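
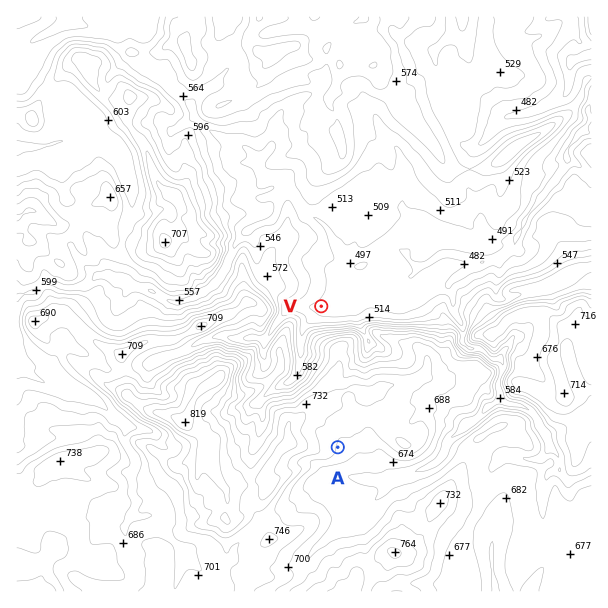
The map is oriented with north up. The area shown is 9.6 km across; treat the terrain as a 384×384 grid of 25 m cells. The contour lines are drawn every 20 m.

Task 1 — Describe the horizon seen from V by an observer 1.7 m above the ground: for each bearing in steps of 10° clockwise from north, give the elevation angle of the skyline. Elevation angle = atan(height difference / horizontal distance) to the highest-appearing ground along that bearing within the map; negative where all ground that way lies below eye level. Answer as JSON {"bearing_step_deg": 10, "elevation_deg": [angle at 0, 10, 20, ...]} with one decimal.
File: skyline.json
{"bearing_step_deg": 10, "elevation_deg": [1.5, 1.7, 1.2, 1.3, 1.1, 1.1, 0.3, 0.2, 1.0, 2.7, 3.5, 6.0, 6.7, 10.5, 13.5, 15.2, 15.5, 14.6, 13.2, 11.5, 8.9, 6.8, 8.2, 8.9, 8.6, 6.3, 8.3, 8.9, 7.1, 5.1, 5.2, 4.7, 4.1, 3.3, 2.5, 1.8]}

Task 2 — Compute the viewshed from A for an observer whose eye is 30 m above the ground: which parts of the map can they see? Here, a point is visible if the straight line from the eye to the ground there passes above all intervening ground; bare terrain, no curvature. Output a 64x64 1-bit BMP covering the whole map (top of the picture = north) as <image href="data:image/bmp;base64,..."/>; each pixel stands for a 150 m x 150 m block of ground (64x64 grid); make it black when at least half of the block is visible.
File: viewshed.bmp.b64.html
<image width="64" height="64" href="data:image/bmp;base64,Qk0+AgAAAAAAAD4AAAAoAAAAQAAAAEAAAAABAAEAAAAAAAACAAATCwAAEwsAAAIAAAAAAAAA////AAAAAAAAAAAB+AAAAAAAAAD8AAAAAAAAAP4AAAAAAAAAfwAAAAAAAAB/4AAAAAAAAD/4AAAAAAAOH/wAAAAAAI///AAAAAAAD//8AAEAAAAP//4AAwAAAA///gADAAAAD///AAMAAAAP//+BAAAAAA//w4GAAAAAB7/gAAAAAAAH//AAAAAAAAP/4AAAAAAAA//AAAAAAAAD/4AAAAAAAAH/AAAAAAAAAL/AAAAAAAAAH4AAOAAAAAAOIADIAAAAAAAIABgAAAAAAAAAEQAAAAAAAAAxAAAAAAAAABEAAAAAAAAAEgAAAAAAAAAeAAAAAAAAAB4AAAAAAAAAFAAAAAAAAAAEAAAAAAAAAAAAAAAAAAAAAAAAAAAAAAAAAAAAAAAAAAAAAAAAAAAAAAAAAAAAAAAAAAAAAAAAAAAAAAAAAAAAAAAAAAAAAAAAAAAAAAAAAAAAAAAAAAAAAAAAAAAAAAAAAAAAAAAAAAAAAAAAAAAAAAAAAAAAAAAAAAAAAAAAAAAAAAAAAAAAAAAAAAAAAAAAAAAAAAAAAAAAAAAAAAAAAAAAAAAAAAAAAAAAAAAAAAAAAAAAAAAAAAAAAAAAAAAAAAAAAAAAAAAAAAAAAAAAAAAAAAAAAAAAAAAAAAAAAAAAAAAAAAAAAAAAAAAAAAAAAAAAAAAAAAAAAAAAAAAAAA=="/>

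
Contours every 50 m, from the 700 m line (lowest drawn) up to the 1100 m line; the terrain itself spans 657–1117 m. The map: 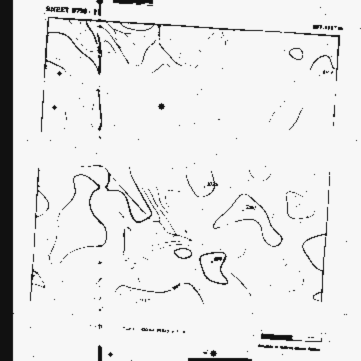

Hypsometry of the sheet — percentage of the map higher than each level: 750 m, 89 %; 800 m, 74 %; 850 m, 60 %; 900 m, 51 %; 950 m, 36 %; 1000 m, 12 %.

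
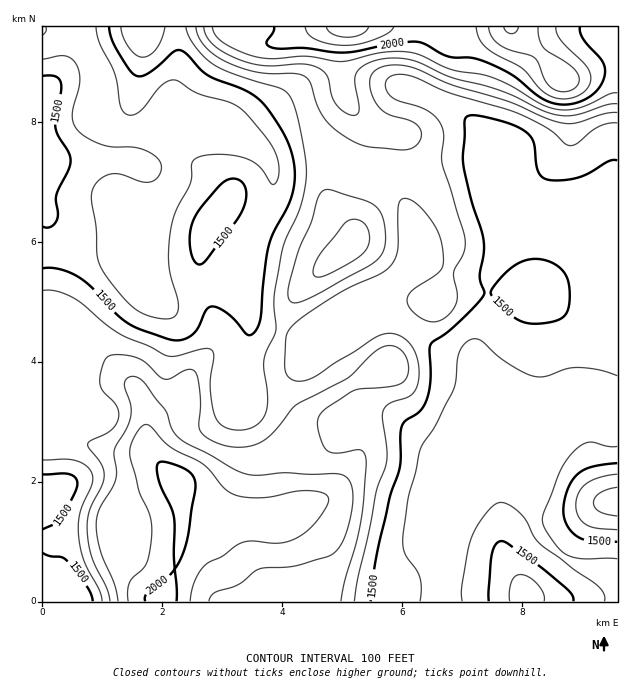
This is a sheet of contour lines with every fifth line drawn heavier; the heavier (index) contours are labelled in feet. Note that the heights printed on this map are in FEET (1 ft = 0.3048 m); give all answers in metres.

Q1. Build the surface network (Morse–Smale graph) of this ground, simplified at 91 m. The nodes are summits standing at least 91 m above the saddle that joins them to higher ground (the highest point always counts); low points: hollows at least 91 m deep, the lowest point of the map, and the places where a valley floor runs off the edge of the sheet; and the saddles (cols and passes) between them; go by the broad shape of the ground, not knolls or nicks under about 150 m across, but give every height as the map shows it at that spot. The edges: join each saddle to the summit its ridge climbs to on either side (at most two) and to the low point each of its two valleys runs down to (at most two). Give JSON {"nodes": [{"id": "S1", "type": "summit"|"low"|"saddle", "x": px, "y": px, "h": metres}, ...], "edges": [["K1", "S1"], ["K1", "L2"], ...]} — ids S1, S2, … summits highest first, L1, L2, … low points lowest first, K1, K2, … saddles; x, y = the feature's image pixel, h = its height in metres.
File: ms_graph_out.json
{"nodes": [
{"id": "S1", "type": "summit", "x": 511, "y": 27, "h": 705},
{"id": "S2", "type": "summit", "x": 176, "y": 483, "h": 623},
{"id": "S3", "type": "summit", "x": 617, "y": 502, "h": 531},
{"id": "L1", "type": "low", "x": 43, "y": 30, "h": 395},
{"id": "K1", "type": "saddle", "x": 281, "y": 334, "h": 490},
{"id": "K2", "type": "saddle", "x": 440, "y": 580, "h": 413}],
"edges": [["K1", "S1"], ["K1", "S2"], ["K1", "L1"], ["K2", "S2"], ["K2", "S3"], ["K2", "L1"]]}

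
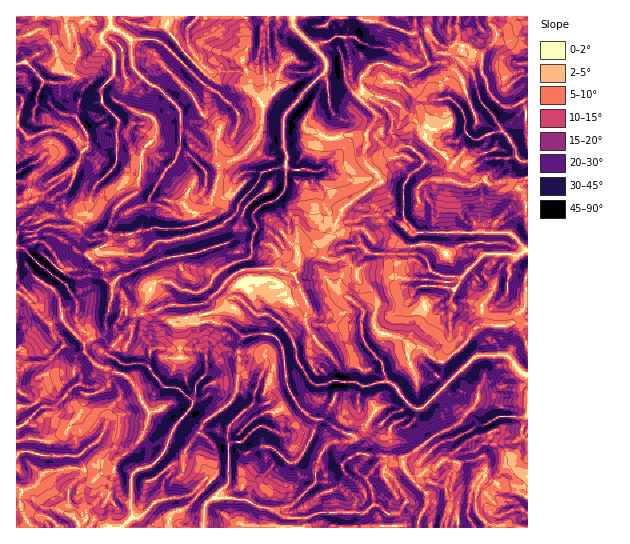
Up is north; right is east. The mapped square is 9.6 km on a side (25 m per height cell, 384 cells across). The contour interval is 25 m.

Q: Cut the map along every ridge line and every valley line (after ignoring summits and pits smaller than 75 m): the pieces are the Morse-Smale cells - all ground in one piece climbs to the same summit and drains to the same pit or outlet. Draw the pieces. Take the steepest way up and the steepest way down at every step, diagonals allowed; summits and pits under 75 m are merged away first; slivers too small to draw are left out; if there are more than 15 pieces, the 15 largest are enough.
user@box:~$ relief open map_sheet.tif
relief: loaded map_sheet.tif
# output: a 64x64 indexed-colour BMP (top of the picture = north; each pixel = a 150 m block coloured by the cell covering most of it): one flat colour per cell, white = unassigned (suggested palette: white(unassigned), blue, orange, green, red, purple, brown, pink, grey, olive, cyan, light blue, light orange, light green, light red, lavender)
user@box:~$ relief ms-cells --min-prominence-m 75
<image width="64" height="64" href="data:image/bmp;base64,Qk12CAAAAAAAAHYAAAAoAAAAQAAAAEAAAAABAAQAAAAAAAAIAAATCwAAEwsAABAAAAAAAAAA////ALR3HwAOf/8ALKAsACgn1gC9Z5QAS1aMAMJ34wB/f38AIr28AM++FwDox64AeLv/AIrfmACWmP8A1bDFABEREREREREREREREREREREREREREREREcx3d3AHcAAAERERERERERERERERERERERzMwRERERERzMd3d3cAAAARERERERERERERERERERERHMzMzMzMEczMx3d3dwAAABERERERERERERERERERERERHMzMzMzMzMzHd3dwAAAAERERERERERERERERERERERERzMzMzMzMzMd3d3cAAABmYREREREREREREREREREREREczMzMzMzMd3d3dwAAAGZhERERERERERERERERERERERHMzMzMzMd3d3d3dwAAZmZmZmEREREREREREREREREREczMzMzMx3d3d3d3cABmZmZmZmZhERERERERERERERERzMzMzMx3d3d3d3d3cGZmZmZmZmYRERERERERERERERHMzMd3d3d3d3d3d3d3ZmZmZmZmZmERERERERERERERiIzMx3d3d3d3d3d3d3dmZmZmZmZmZhEREREREREREYiIiIBHd3d3d3d3d3dERGZmZmZmZmZmERERERiBEREYiIiIAERHd3d3d3d3dEREZmZmZmZmZmYRERERGIERERiIiAAARER3d3d3d3RERERmZmZmZmZmZmERERGIiBERGIgAAAAERER3d3d3RERERGZmZmZmZmZmERERGIiIiIGIgAAARERERERHd3REREREZmZmZmZmZmERERGIiIiIiIiAAARERERERER3dERERERmZmZmZmZmYREREYiIiIiIiAAABERERERERERERERERGZmZmZmZmYRERERGIiIiIiIAAREREREREREREREREREZmZmZmZmERERERERiIiIiIgARERERERERERERERERERmZmZmZhERERERERGIiIiIiARERERERERERERERERERGZmZmZhEREREREREYiIiIiABEREREREREREVUREREREZmZmZhERERERERERiIiIiIAEREREREREREVVVURERERmZmZmkRERERERERGIiIiIgARERERERERVVVVVRERERGZmZmmZkRERERERGIiIAAAAREREREREVVVVVVVUREREZmZmmZmREREREUEYiAAAAAREREREREVVVVVVVVVVVURmaZmZmZEREREUREAAAAAARERERERERVVVVVVVVVVVVGaZmZmZmREiIiREREQABERERERERERFVVVVVVVVVVVUaZmZmZmZESIiIiIiREBEREREREREREVVVVVVVVVVVVWZmZmZmZkSIiIiIiIkRERERERERERERVVVVVVVVVVVVZmZmZmZmSIiIiIiIiJERERERERERERVVVVVVVVVVVVVmZmZmZmSIiIiIiIiIiRERERERERERVVVVVVVVVVVVVWZmZmZmZIiIiIiIiIiIiIiIiRERERVVVVVVVVVVVVVVZmZmZmZIiIiIiIiIiIiIiIiJERERVVVVVVVVVVVVVVVmZmZmZkiIiIiIiIiIiIiIiIiJVVVVVVVVVVVVVVVVVWZmZmZmZIiIiIiIiIiIiIiIiIiVVVVVVVVVVVVVVVVVZmZmZmZmTIiIiIiIiIiIiIiIiIiVVVVVVVVVVVVVVVVAAmZmZMzMzMyMyIiIiIiIiIiIiJVVVVVVVVVVVVVVVUAAAAAMzMzMzMzMzMiIiIiIiIiIlVVVV/1VVVVVVVVVQAAAO7jMzMzMzMzMyIiIiIiIiIiJVVV/1VVVVVVVVVVAAAA7uMzMzMzMzMzIiIiIiIiIiIiVV//VVVVVVVVVVUAAADu4zMzMzMzMzMyIiIiIiIiIiIl//9VVVVVVVVVVQAAAA7uMzMzMzMzMzIiIiIiIiIiIiL//1VVVVVVVVVbAAAADu7jMzMzMzMzMiIiIiIiIiIiqq//9VVVW7u7u7sAAAAO7u4zMzMzMzMyIiIiIiIiKqqqr//1VVW7u7u7uwAAAADu7jMzMzMzMzMiIiIiIiIqqqr//1VVVbu7u7u7AAAAAO7u4zMzMzMzMzMiIiIiIiKqqv//VV9Vu7u7u7sAAAAADu7jMzMzMzMzMzIiIiIiIiqq//9f/9u7u7u7uwAAAAAO7uMzMzMzMzMzMyIiIiIiqqr////9u7u7u7u7AAAAAA7u4zMzMzMzMzMzIiIiIiKqqv////u7u7u7u7sAAAAA7u7jMzMzMzMzMzMyIiIiIqqqr///3bu7u7u7uwAAAADu7jMzMzMzMzMzMzIiIiIiqqqv//3du7u7u7u7AAAAAO7jMzMzMzMzMzMzMiIiIiqqqv//3d27u9u7u7sAAAAA7uMzMzMzMzMzMzMiIiIiKqqv//3d3dvd3bsAAAAAAADu4zMzMzMzMzMzMiIiIiIqqq/d3d3d3d3dsAAAAAAAAO7jMzMzMzMzMzMyIiIiIiqqrd3d3d3d3duwAAAAAAAO7u4zMzMzMzMzMzIiIiIiKqqt3d3d3d3d2wAAAAAAADPu7jMzMzMzMzMzMiIiIiIqqqrd2qqt3d27AAAAAAADMz7uMzMzMzMzMzMiIiIiIiqqqqqqqq3d3bsAAAAAAAMzM+4zMzMzMzMzMzIiIiIiqqqqqqqqrd3dsAAAAAAAAzMzMzMzMzMzMzMzMiIiIiKqqqqqqqqt0AAAAAAAMAAzMzMzMzMzMzMzMzMyIiIiIiIqqqqqqt0AAAAAAAAzMzMzMzMzMzMzMzMzMyIiIiIiIiqqqqAAAAAAAAAAADMzMzMzMzMzMzMzMzMzMiIiIiIiKqoAAAAAAAAAAAAA"/>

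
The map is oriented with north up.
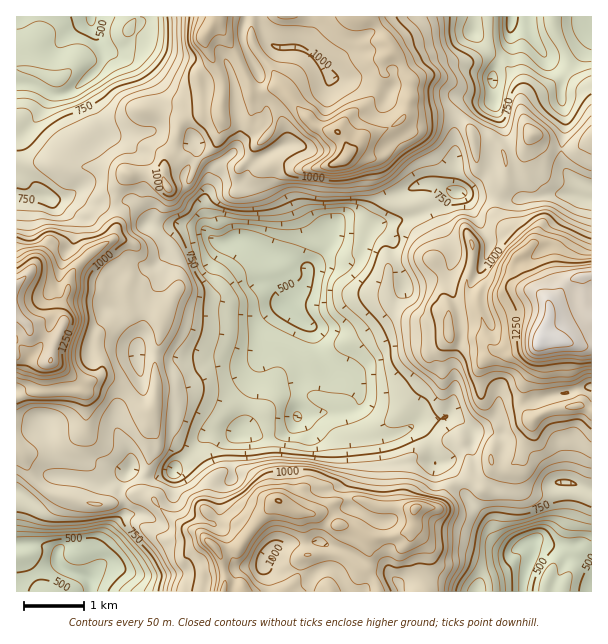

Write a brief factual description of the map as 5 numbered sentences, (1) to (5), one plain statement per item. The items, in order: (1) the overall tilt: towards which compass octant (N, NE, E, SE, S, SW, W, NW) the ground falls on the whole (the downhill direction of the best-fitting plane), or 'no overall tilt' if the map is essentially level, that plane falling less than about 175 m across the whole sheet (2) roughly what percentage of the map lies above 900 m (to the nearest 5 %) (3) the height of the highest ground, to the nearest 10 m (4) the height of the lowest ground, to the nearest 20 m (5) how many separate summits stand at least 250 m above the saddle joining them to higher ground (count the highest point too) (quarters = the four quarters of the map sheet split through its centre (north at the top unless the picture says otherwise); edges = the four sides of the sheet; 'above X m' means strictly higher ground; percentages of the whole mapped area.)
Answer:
(1) On the whole the map has no overall tilt.
(2) About 45 % of the map lies above 900 m.
(3) The highest point reaches roughly 1480 m.
(4) The lowest ground is at about 400 m.
(5) There are 4 summits with 250 m or more of prominence.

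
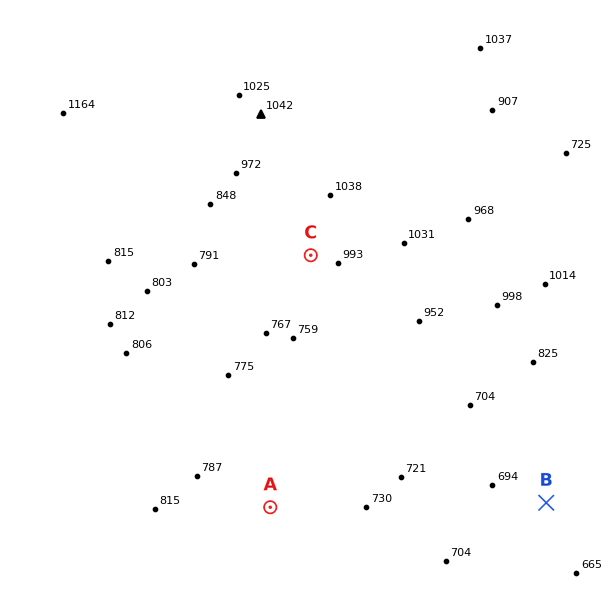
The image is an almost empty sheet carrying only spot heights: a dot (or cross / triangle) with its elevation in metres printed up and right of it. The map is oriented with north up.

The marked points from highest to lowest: C A B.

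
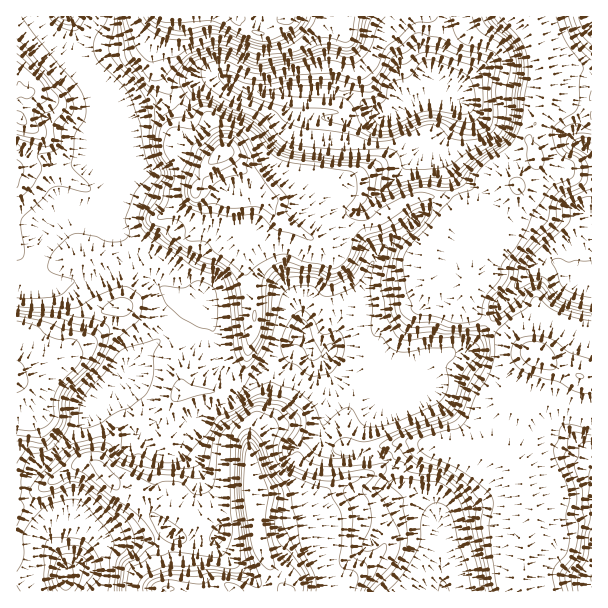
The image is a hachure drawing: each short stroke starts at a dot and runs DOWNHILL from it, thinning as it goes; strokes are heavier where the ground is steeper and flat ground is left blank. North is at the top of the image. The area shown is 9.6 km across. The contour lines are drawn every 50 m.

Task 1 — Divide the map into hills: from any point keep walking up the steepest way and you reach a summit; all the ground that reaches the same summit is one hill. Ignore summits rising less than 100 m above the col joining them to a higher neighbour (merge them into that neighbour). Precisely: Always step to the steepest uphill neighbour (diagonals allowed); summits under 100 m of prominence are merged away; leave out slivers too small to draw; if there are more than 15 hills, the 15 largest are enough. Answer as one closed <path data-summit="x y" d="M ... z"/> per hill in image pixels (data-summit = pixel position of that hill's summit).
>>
<path data-summit="222 153" d="M591 16l-145 0-13 50 0 33-19 3-21 13-13-1-24-17-9-3-9 0-8-3-36-1-33 2-21-6-16-10-12 0-42 27-27 1-19 9 8 21 1 18-13 12-10 13 0 18-11 10-11 4 11 2 11 8 6 12 6 6 8 17 9 1 5 12 18 22 24 15 16-2 2 10 8 17-2 9 1 15 5 13 5 6 9 1 19 12 9-7 11-16 16-7 4-4 3-9 8-8 15 20 15-1-4 9 10 12 6 4 21 2 9 7 5 9 7 2 23-1 9-5 6-9 2-21 20-10 18 2 8-4 10-15 12-14 8-16 40-43 15 0 15 22 22 6z"/><path data-summit="252 486" d="M201 301l-15 5-6 9-12 11-8 13-20 16-18 17-6 14-19 15-15 25-29 28-19 14-8 15-1 12 3 6 16 17 5 18 12 19-11-11-6-3-12-3-15 0-1 53 427 1-4-61-3-19-6-14-11-8-20-6-3-5 0-11-10-11-18 0-8-2 2-24 17-30 0-5-13-14-30-8-10-12 4-9-15 1-15-20-8 8-3 9-20 11-11 16-9 7-19-12-9-1-5-6-5-13-1-15 2-9-8-17z"/><path data-summit="539 354" d="M551 260l-11 2-30 32-40 56-8 4-18-2-18 8-2 2 0 16-8 14-14 6-22-1-18 34-2 24 8 2 18 0 10 11 0 11 3 5 20 6 11 8 8 23 2 51 4 20 148-1 0-300-22-7-10-17z"/><path data-summit="288 18" d="M444 16l-376 1 5 6 12 39 6 9 19 18 13 25 9-6 11-4 27-1 33-23 9-4 12 0 16 10 21 6 33-2 36 1 8 3 9 0 9 3 24 17 13 1 21-13 19-3 0-33 11-36z"/><path data-summit="17 378" d="M138 254l-6 0-33 20-36 9-15 7-32 1 0 246 28 4 6 3 7 9 1-2-9-15-5-18-16-17-3-6 1-12 8-15 19-14 29-28 15-25 19-15 6-14 18-17 15-11 13-18 12-11 6-9 4-1-8-3-20-13-18-22z"/><path data-summit="21 120" d="M68 16l-52 1 1 273 7-2 1-7 11-20 7-31 5-8 20-16 9-1 16 3 17-13 2-15-8-6-7-12 0-10 5-12 5-4 25 1-5-17-17-31-19-18-6-9-12-39z"/>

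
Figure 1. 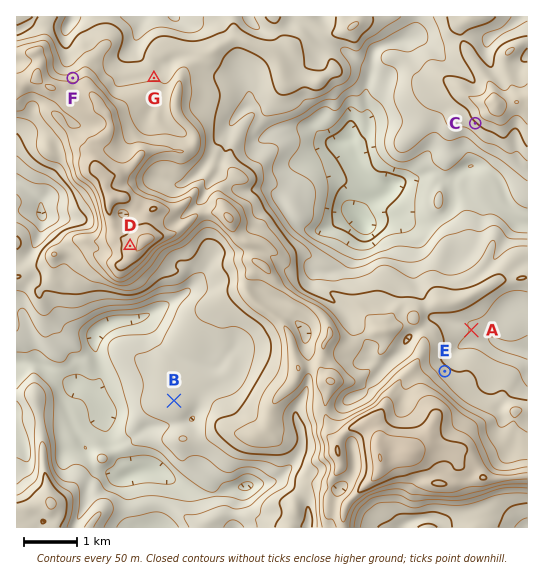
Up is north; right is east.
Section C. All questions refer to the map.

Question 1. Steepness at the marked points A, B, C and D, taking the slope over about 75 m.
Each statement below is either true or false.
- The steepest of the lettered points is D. false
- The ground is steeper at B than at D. false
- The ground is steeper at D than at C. false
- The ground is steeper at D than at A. true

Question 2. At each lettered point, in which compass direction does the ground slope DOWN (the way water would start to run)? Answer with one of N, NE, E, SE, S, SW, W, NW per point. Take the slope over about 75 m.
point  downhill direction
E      NE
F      N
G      N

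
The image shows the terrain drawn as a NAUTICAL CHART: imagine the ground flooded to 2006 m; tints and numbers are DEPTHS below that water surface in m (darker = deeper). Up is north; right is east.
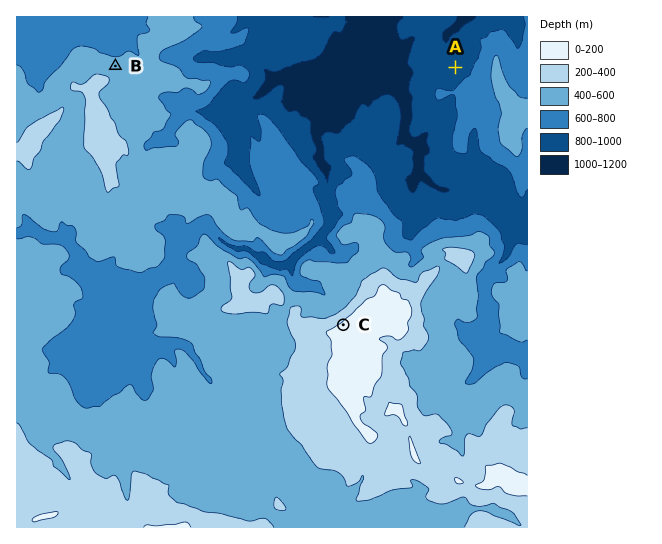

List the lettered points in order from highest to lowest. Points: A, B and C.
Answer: C B A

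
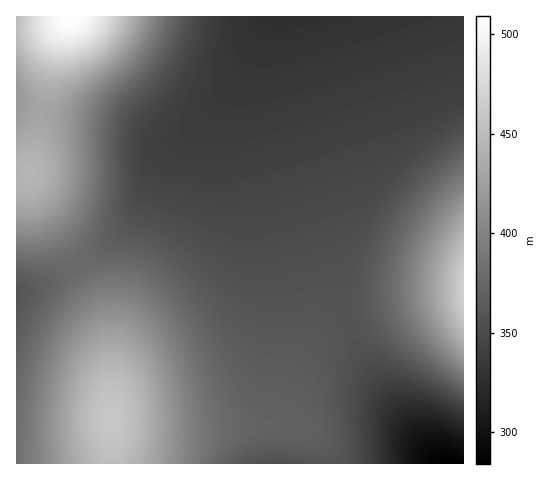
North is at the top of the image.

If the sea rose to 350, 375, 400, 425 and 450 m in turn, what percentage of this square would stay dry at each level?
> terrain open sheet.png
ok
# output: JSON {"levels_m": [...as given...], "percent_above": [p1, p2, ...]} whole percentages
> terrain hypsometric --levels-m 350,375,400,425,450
{"levels_m": [350, 375, 400, 425, 450], "percent_above": [66, 36, 22, 13, 4]}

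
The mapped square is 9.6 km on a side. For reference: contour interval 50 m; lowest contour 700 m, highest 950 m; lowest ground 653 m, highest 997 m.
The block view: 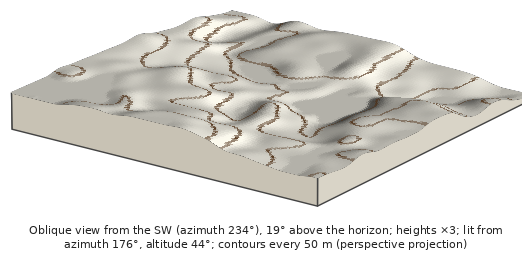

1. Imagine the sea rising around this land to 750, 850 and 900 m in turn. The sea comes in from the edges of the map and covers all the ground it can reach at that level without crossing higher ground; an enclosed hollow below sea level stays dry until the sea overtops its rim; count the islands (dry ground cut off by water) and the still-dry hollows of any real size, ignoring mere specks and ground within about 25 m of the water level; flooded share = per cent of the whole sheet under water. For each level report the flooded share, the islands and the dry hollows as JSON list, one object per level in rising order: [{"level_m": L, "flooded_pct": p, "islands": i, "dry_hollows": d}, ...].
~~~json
[{"level_m": 750, "flooded_pct": 10, "islands": 0, "dry_hollows": 0}, {"level_m": 850, "flooded_pct": 62, "islands": 0, "dry_hollows": 0}, {"level_m": 900, "flooded_pct": 77, "islands": 0, "dry_hollows": 0}]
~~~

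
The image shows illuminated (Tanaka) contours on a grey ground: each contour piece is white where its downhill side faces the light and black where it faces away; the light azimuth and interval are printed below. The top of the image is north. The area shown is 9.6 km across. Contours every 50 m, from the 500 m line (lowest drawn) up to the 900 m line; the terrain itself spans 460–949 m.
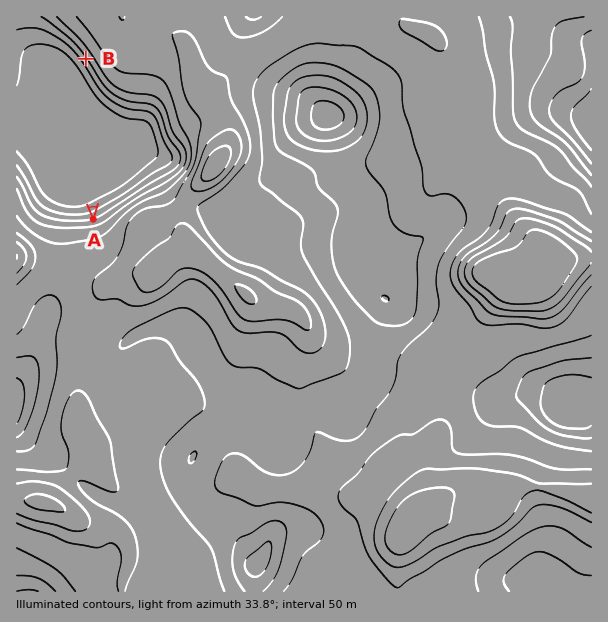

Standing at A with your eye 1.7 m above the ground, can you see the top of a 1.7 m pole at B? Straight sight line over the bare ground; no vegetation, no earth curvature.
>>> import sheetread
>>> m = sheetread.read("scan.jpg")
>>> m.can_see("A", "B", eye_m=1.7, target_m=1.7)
True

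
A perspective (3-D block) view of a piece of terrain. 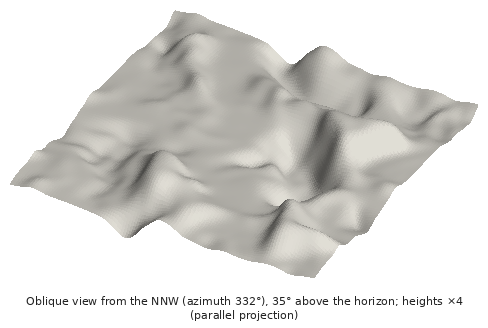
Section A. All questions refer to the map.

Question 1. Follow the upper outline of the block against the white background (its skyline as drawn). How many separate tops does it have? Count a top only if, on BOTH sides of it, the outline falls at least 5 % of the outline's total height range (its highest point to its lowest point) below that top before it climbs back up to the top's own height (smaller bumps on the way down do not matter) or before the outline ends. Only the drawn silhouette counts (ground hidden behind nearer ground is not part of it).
2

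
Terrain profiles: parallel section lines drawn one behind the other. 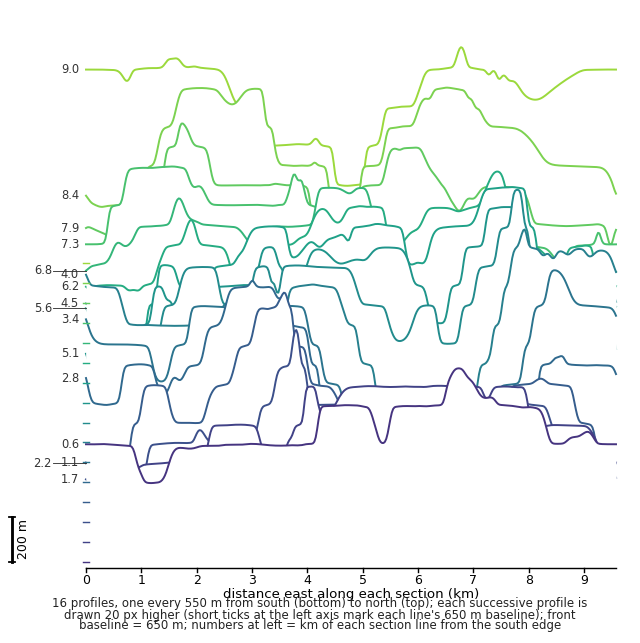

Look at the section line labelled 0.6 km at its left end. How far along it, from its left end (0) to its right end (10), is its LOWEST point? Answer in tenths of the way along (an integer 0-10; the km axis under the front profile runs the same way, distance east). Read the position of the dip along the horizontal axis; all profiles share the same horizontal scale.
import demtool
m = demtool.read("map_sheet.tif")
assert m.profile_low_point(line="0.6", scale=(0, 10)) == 1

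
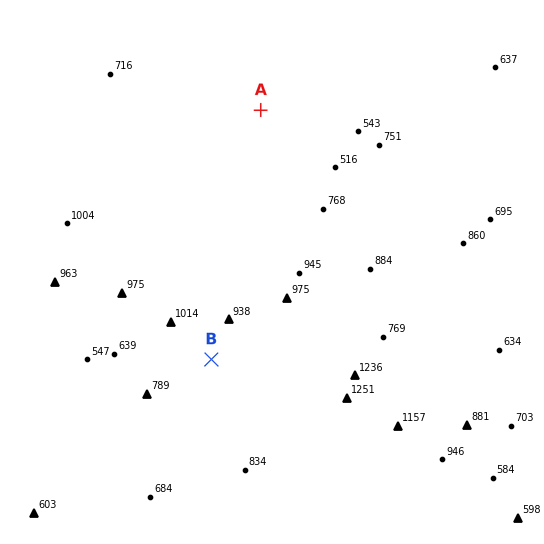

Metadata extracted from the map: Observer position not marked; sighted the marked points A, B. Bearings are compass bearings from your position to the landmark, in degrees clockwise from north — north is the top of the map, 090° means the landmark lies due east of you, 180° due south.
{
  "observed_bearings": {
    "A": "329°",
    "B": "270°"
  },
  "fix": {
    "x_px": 410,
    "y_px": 359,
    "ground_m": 790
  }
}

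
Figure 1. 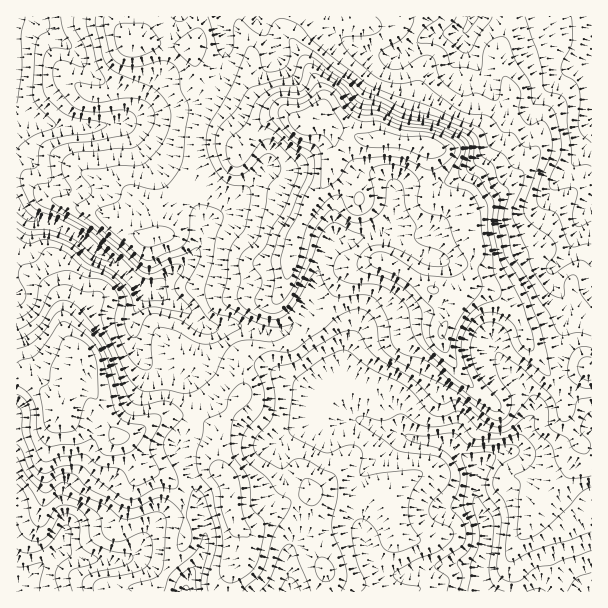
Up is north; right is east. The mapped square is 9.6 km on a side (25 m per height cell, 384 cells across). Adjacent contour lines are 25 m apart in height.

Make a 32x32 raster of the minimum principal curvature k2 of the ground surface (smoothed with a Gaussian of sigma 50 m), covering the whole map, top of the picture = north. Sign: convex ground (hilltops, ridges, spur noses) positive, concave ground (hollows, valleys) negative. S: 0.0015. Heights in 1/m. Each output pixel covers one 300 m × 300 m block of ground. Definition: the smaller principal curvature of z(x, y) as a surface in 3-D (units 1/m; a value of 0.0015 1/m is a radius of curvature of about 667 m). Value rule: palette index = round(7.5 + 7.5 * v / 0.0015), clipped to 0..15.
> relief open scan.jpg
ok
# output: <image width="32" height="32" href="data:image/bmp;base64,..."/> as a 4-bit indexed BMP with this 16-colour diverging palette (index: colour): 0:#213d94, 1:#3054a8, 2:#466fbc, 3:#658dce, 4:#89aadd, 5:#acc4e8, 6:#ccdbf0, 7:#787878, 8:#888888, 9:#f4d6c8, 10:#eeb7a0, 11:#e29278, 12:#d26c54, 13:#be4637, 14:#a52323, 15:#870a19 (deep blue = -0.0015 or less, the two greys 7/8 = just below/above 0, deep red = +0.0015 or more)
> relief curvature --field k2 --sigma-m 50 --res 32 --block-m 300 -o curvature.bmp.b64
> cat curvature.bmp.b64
<image width="32" height="32" href="data:image/bmp;base64,Qk12AgAAAAAAAHYAAAAoAAAAIAAAACAAAAABAAQAAAAAAAACAAATCwAAEwsAABAAAAAAAAAAlD0hAKhUMAC8b0YAzo1lAN2qiQDoxKwA8NvMAHh4eACIiIgAyNb0AKC37gB4kuIAVGzSADdGvgAjI6UAGQqHAGd3l4dxiGZ0eHd2iIRod3dkdTNGdEiIVYl2ZkRTaHd3djZnVngWeFZ3ZoiIhTh3d4g1eHV4Jnhmd2d3d5U3h3h3RVVlZjh2d4dnh2VTVod4Vkd4lmZGdneIZ4d3cod3dmhWdnh0eHdnh2Z3iIJ4d3hYdndnZXZmZ3aHd3gzJFd4WHdZhld3ZmZnd2QySGRnZ0iXZmdnd3dnd2Z2eFaHRoZHhnZXh3eIZ3d3dmg3h1V1d3d2VmZ3iGZ3d2V1Z2ZHZ4eHhlZ3d2VWZ3ZnZXVlZlp3iYVHh2eHeHZniEhWZYZXZodWOIc0QzaHZndpZVaGZlaGZyhiVmiDZ3Z2VXVXdmdWd4kzN3eHhjd2ZXeHd3Vnd3eEBCZ3dmgnhmdmZ3dkd3d3AGlSZ4d4RneWRVd1VkdYYBeIh1d2eGRDRXd4dXhmIAR4d3ZXd2d0ZVZmeGVnZSh3d3h3d2dmhIlWiHh2VnV3VWeHd3ZWdXZXVmVoZnR4dYh3d3dXhGVoZFVmNGZ2R2eIeGd3WJVFR2d3iaNneGZ1Q0Vnd2h1SXd3hohkZ2h2ZWZlVmdnZniHZnQzRnZYdlh4h3Z3dnWFamVFZ2dYZnZYh0Vmd3Z1VGZVZnZnaHZmWIRohmdld0Z0VlWHZYd3ZldFeJdog3dXVWZ1RlaHd4dmd3h3ZnR1d2d4iGZUZ3eH"/>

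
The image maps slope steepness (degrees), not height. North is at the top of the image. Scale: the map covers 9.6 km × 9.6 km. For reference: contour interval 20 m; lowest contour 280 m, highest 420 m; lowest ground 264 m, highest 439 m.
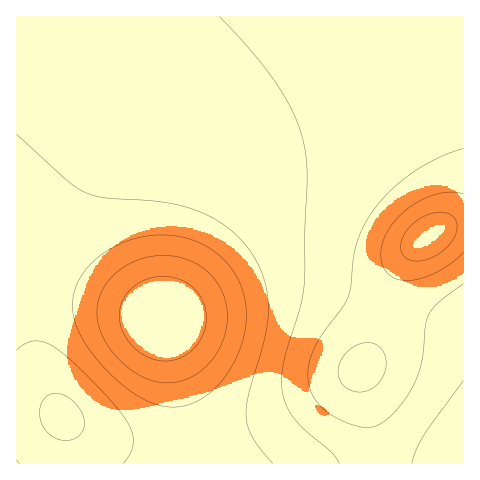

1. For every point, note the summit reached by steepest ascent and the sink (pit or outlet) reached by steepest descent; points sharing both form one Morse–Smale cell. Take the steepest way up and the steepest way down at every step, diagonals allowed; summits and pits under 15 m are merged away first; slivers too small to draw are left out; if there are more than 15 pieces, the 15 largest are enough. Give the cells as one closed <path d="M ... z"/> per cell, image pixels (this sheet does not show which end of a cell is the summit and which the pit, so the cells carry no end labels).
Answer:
<path d="M463 16l-446 0-1 265 53 9 84 25 9 4 82-27 48-9 26 3 68 20 10-30 14-24 25-20 14-6 15-2z"/><path d="M300 283l-27 3-29 6-81 28 7 24 13 69 4 51 163 0 25-5-2-26-12-55 0-9 14-27 11-35-54-18z"/><path d="M21 282l-5 1 0 180 170 1 0-24-3-27-13-69-7-24-10-5-84-25z"/><path d="M386 306l-15 48-10 15 0 9 12 55 2 26 39 5 49 0 1-128-25-13z"/><path d="M463 225l-9 0-19 7-25 20-14 24-9 26 1 6 51 15 25 12z"/><path d="M386 459l-10 0-1 4 39 0z"/>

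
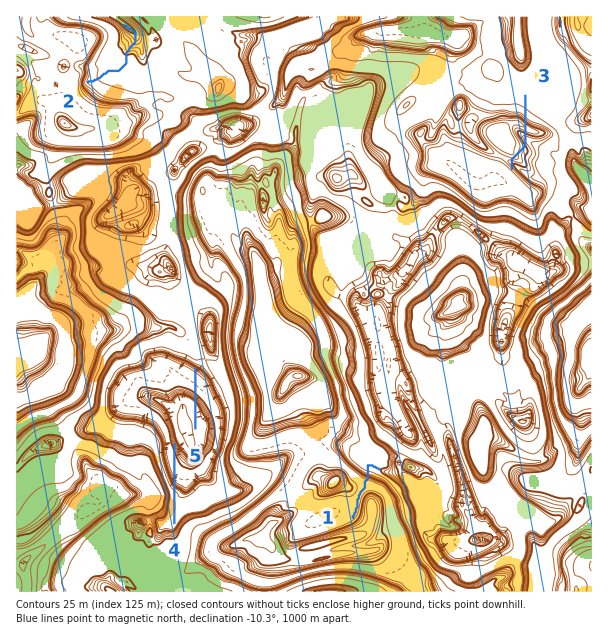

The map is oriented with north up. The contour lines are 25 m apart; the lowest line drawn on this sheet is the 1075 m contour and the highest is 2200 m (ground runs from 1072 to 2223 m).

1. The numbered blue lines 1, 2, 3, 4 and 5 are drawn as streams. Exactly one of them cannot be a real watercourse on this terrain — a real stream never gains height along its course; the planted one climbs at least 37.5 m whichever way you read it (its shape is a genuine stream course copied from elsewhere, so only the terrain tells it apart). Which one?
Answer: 3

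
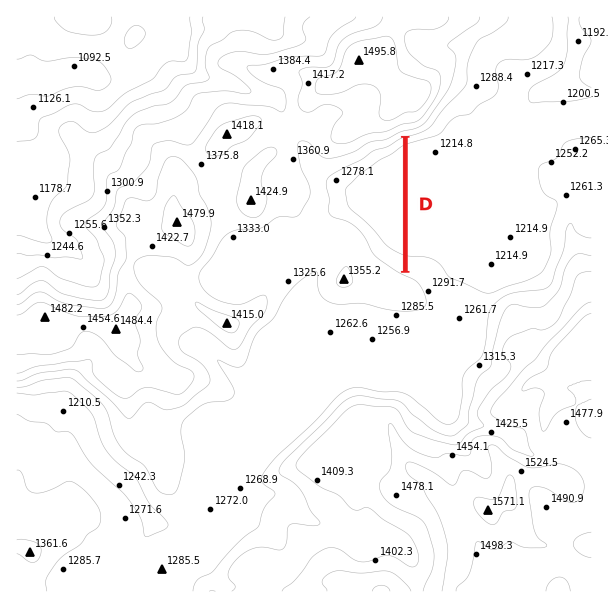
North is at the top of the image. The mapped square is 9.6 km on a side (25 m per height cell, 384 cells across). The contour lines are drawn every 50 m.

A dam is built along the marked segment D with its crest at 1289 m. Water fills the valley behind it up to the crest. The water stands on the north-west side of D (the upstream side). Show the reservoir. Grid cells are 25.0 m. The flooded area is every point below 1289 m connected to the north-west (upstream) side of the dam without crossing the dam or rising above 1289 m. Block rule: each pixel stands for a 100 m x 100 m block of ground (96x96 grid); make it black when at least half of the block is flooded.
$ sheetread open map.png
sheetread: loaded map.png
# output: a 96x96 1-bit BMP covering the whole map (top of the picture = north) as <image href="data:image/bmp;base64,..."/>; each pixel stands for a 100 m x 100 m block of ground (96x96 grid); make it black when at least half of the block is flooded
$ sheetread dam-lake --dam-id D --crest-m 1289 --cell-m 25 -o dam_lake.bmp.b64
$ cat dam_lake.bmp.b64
<image width="96" height="96" href="data:image/bmp;base64,Qk2+BAAAAAAAAD4AAAAoAAAAYAAAAGAAAAABAAEAAAAAAIAEAAATCwAAEwsAAAIAAAAAAAAA////AAAAAAAAAAAAAAAAAAAAAAAAAAAAAAAAAAAAAAAAAAAAAAAAAAAAAAAAAAAAAAAAAAAAAAAAAAAAAAAAAAAAAAAAAAAAAAAAAAAAAAAAAAAAAAAAAAAAAAAAAAAAAAAAAAAAAAAAAAAAAAAAAAAAAAAAAAAAAAAAAAAAAAAAAAAAAAAAAAAAAAAAAAAAAAAAAAAAAAAAAAAAAAAAAAAAAAAAAAAAAAAAAAAAAAAAAAAAAAAAAAAAAAAAAAAAAAAAAAAAAAAAAAAAAAAAAAAAAAAAAAAAAAAAAAAAAAAAAAAAAAAAAAAAAAAAAAAAAAAAAAAAAAAAAAAAAAAAAAAAAAAAAAAAAAAAAAAAAAAAAAAAAAAAAAAAAAAAAAAAAAAAAAAAAAAAAAAAAAAAAAAAAAAAAAAAAAAAAAAAAAAAAAAAAAAAAAAAAAAAAAAAAAAAAAAAAAAAAAAAAAAAAAAAAAAAAAAAAAAAAAAAAAAAAAAAAAAAAAAAAAAAAAAAAAAAAAAAAAAAAAAAAAAAAAAAAAAAAAAAAAAAAAAAAAAAAAAAAAAAAAAAAAAAAAAAAAAAAAAAAAAAAAAAAAAAAAAAAAAAAAAAAAAAAAAAAAAAAAAAAAAAAAAAAAAAAAAAAAAAAAAAAAAAAAAAAAAAAAAAAAAAAAAAAAAAAAAAAAAAAAAAAAAAAAAAAAAAAAAAAAAAAAAAAAAAAAAAAAAAAAAAAAAAAAAAAAAAAAAAAAAAAAAAAAAAAAAAAAAAAAAAAAAAAAAAAAAAAAAAAAAAAAAAAAAAAAAAAAAAAAAAAAAAAAAAAAAAAAAAAAAAAAAAAAAAAAAAAAAAAAAAAAAAAAAAAAAAAAAAAAAAAAAAAAAAAAAAAAAAAYAAAAAAAAAAAAAAB4AAAAAAAAAAAAAAD4AAAAAAAAAAAAAAH4AAAAAAAAAAAAAAH4AAAAAAAAAAAAAAP4AAAAAAAAAAAAAAP4AAAAAAAAAAAAAA/4AAAAAAAAAAAAAB/4AAAAAAAAAAAAAH/4AAAAAAAAAAAAAH/4AAAAAAAAAAAAAH/4AAAAAAAAAAAAAH/4AAAAAAAAAAAAAP/4AAAAAAAAAAAAAP/4AAAAAAAAAAAAAD/4AAAAAAAAAAAAAB/4AAAAAAAAAAAAAAf4AAAAAAAAAAAAAAH4AAAAAAAAAAAAAAB4AAAAAAAAAAAAAAAYAAAAAAAAAAAAAAAAAAAAAAAAAAAAAAAAAAAAAAAAAAAAAAAAAAAAAAAAAAAAAAAAAAAAAAAAAAAAAAAAAAAAAAAAAAAAAAAAAAAAAAAAAAAAAAAAAAAAAAAAAAAAAAAAAAAAAAAAAAAAAAAAAAAAAAAAAAAAAAAAAAAAAAAAAAAAAAAAAAAAAAAAAAAAAAAAAAAAAAAAAAAAAAAAAAAAAAAAAAAAAAAAAAAAAAAAAAAAAAAAAAAAAAAAAAAAAAAAAAAAAAAAAAAAAAAAAAAAAAAAAAAAAAAAAAAAAAAAAAAAAAAAAAAAAAAAAAAAAAAAAAAAAAAAAAAAAAAAAAAAA="/>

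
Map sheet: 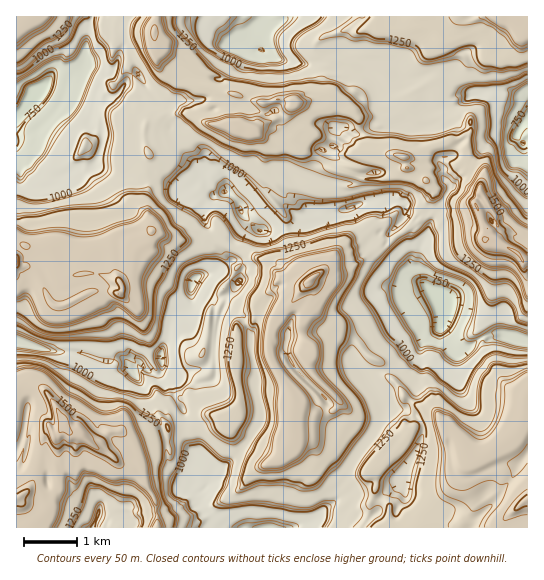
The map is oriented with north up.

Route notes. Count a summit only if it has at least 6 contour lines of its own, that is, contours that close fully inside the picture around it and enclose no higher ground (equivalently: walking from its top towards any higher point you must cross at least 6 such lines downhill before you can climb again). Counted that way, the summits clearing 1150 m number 1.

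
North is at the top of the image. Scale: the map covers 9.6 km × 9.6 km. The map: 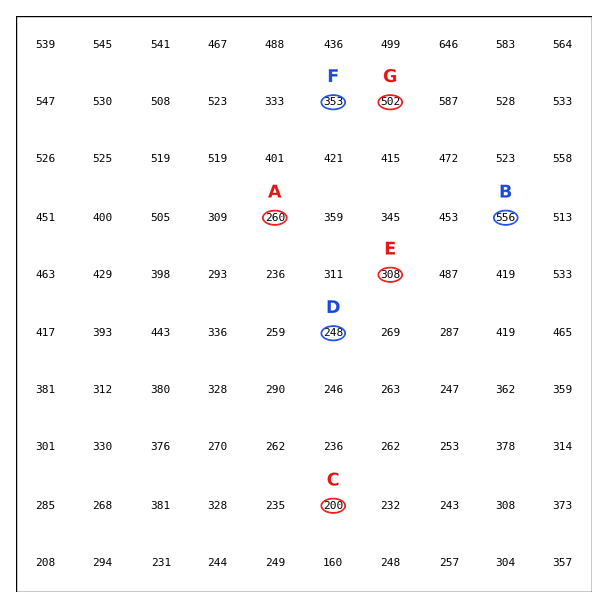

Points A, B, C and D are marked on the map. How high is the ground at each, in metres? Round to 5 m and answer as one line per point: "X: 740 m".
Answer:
A: 260 m
B: 555 m
C: 200 m
D: 250 m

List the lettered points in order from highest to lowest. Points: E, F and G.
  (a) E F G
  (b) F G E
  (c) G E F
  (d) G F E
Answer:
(d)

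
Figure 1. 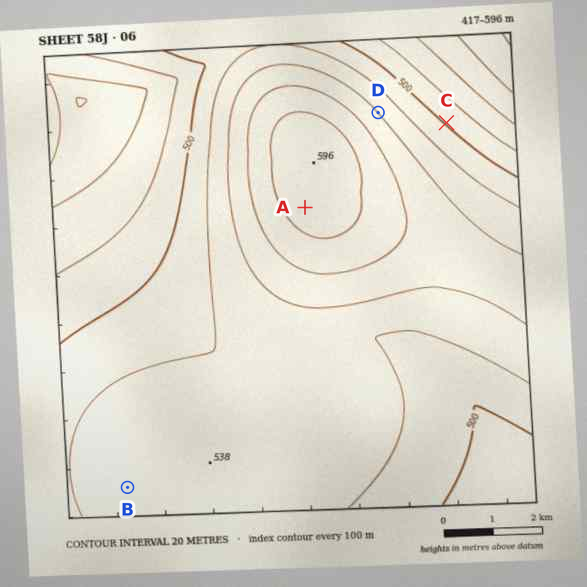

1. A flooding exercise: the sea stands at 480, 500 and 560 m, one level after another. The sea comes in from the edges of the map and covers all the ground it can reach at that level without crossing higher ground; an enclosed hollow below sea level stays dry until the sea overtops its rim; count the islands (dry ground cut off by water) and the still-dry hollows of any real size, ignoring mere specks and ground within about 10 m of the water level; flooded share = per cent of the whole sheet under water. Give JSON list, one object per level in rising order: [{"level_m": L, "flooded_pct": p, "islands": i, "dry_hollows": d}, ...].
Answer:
[{"level_m": 480, "flooded_pct": 13, "islands": 0, "dry_hollows": 0}, {"level_m": 500, "flooded_pct": 24, "islands": 0, "dry_hollows": 0}, {"level_m": 560, "flooded_pct": 90, "islands": 1, "dry_hollows": 0}]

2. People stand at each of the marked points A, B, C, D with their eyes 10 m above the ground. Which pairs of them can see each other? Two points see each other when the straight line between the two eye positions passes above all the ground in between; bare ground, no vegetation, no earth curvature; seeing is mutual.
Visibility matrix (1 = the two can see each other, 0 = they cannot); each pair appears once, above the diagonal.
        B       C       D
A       1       0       0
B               0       0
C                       1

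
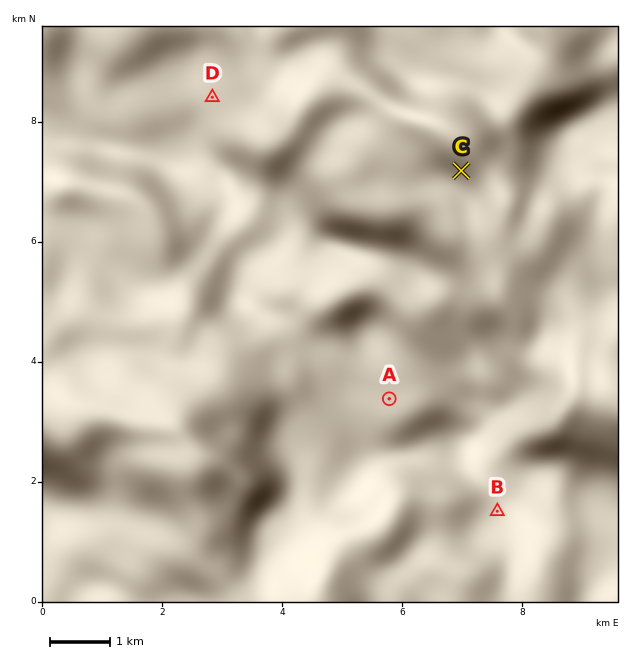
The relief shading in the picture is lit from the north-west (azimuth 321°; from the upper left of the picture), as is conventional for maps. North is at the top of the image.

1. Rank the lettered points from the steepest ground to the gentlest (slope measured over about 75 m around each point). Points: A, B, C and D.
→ C D B A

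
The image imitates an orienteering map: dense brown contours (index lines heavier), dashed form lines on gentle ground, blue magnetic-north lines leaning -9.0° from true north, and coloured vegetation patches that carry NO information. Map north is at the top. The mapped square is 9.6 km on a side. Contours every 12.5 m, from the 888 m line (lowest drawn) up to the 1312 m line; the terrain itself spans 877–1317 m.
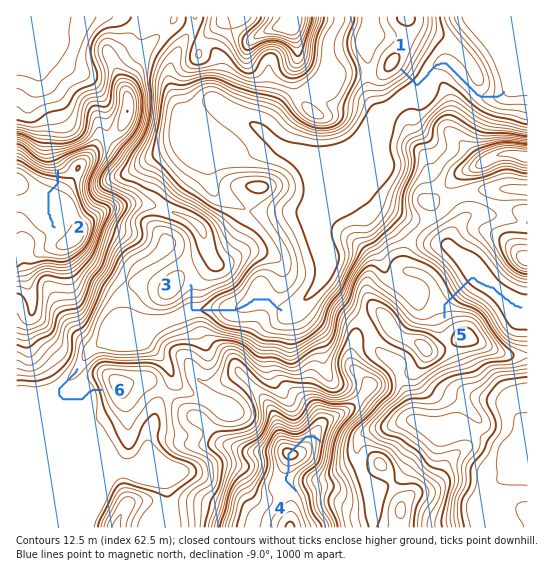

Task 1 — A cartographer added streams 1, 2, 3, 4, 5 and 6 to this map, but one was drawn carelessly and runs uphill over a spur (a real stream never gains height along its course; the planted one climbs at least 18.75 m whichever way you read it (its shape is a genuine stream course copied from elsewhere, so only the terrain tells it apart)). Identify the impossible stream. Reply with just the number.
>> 4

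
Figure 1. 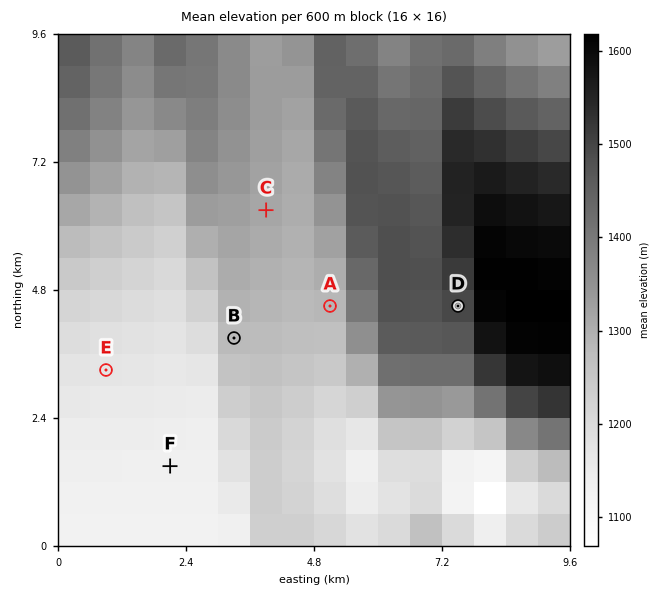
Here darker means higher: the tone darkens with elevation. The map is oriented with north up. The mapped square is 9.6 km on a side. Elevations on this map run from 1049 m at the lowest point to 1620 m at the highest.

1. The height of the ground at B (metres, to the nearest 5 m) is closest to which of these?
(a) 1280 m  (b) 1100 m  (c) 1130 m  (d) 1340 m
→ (a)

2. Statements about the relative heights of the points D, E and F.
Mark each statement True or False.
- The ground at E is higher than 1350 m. False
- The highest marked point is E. False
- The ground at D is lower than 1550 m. True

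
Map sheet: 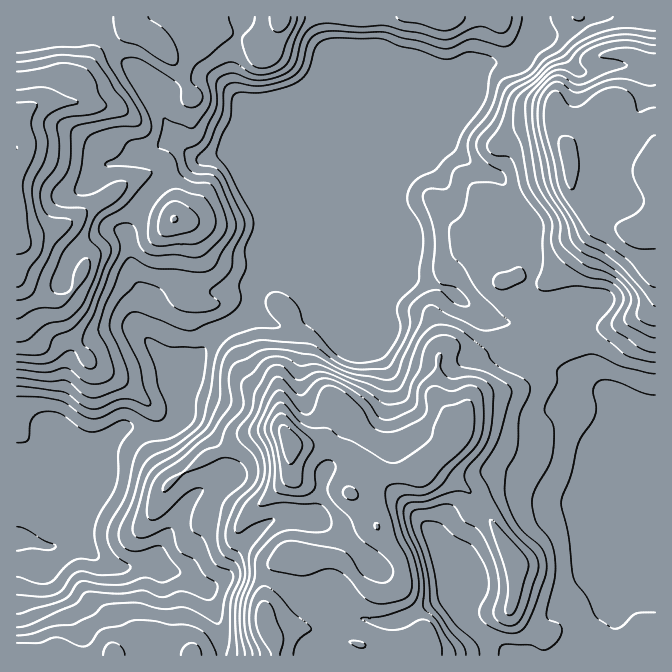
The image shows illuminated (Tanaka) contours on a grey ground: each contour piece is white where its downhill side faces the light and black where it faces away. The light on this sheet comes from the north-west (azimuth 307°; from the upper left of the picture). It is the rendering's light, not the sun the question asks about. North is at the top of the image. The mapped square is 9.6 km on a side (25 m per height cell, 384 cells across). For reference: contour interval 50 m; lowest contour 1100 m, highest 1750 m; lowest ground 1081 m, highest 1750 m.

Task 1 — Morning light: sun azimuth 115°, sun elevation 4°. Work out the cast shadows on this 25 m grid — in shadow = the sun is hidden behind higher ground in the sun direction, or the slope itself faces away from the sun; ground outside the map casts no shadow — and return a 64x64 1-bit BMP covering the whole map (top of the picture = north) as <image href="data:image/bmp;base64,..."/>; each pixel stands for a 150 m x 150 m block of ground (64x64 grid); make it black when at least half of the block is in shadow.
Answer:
<image width="64" height="64" href="data:image/bmp;base64,Qk0+AgAAAAAAAD4AAAAoAAAAQAAAAEAAAAABAAEAAAAAAAACAAATCwAAEwsAAAIAAAAAAAAA////AAAAAAABwY/AAAAAAPfD34AAAAAO/8f/gAeAAAT/4f+AB4MAAP/3/4AAB4AA////gAAfwAD///+AYD/AAP///4COP8AA////gAw/wAD////ACH/AAP///+AAf4AA////9wB/gAD/////8P8AAP/////w/gAA////H8B8AAD///+HgAAAAP///8OAAAAA////44AAAAD////jgQAAAP///+AHgAAA////4A/AAAD////gH+AAAP///+Af8AAA////5h/gAAD////vH/AAAP///+8/+AAA/////3/4AAD///////wAAD///////AAAH//////AAAAP/////8AACA//////4AAID//////j4/AB/////+MB/AB/////xwP+AH9////PA/8AMD///84H/gQAD///3w/+BgAD////H/4GAAP///5/+AIIAeAf4P/wABwAAB/z/5gAPgAAP/f/mAA+AAB///++HD8AAP///z4PPwAA////PgPfIAD///4cA+JgAP///gwB8HAA///+HAAGAAH///4+AAAAAf///j4AAAAD///+PwAAAAf///wPAAAAH////AcAAQA////848ADgH////3g4AeAf/////DgBwA/////+fAAAB///////gADD////+D/AAeP////+f4AB4//////4OADz/////8B4APH/////g=="/>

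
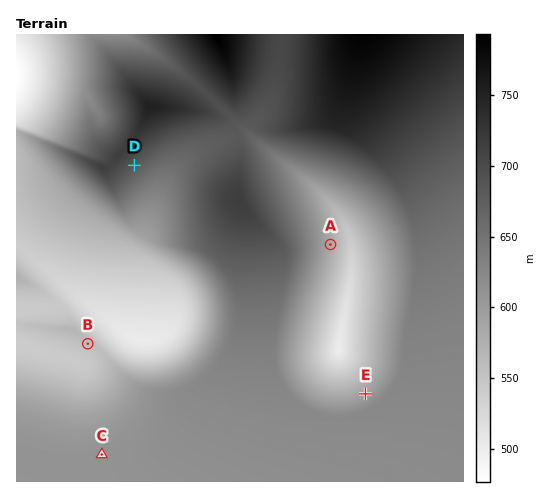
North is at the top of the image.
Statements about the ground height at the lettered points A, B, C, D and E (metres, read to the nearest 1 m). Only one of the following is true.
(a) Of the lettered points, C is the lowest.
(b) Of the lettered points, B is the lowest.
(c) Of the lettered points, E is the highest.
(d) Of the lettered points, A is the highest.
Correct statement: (b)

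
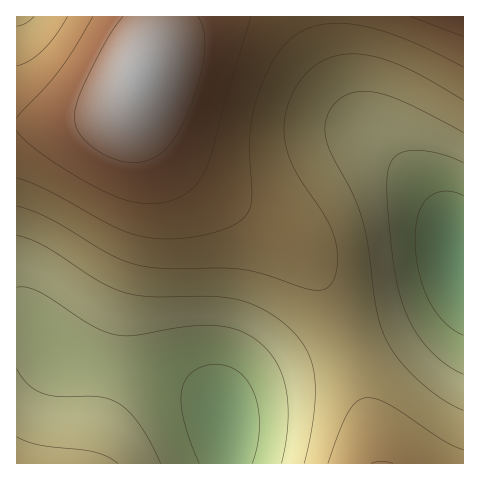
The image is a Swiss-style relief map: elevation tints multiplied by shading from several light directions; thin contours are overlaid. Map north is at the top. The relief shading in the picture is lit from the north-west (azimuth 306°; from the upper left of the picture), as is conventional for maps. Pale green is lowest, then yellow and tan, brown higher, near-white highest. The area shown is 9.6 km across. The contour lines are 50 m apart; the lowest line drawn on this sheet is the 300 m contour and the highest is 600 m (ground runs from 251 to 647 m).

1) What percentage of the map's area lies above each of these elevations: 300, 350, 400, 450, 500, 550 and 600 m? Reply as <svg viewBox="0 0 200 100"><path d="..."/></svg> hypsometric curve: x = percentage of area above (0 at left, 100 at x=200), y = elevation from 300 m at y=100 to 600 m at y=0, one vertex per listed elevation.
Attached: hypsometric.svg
<svg viewBox="0 0 200 100"><path d="M188 100l-30-17-36-16-38-17-32-17-21-16-17-17"/></svg>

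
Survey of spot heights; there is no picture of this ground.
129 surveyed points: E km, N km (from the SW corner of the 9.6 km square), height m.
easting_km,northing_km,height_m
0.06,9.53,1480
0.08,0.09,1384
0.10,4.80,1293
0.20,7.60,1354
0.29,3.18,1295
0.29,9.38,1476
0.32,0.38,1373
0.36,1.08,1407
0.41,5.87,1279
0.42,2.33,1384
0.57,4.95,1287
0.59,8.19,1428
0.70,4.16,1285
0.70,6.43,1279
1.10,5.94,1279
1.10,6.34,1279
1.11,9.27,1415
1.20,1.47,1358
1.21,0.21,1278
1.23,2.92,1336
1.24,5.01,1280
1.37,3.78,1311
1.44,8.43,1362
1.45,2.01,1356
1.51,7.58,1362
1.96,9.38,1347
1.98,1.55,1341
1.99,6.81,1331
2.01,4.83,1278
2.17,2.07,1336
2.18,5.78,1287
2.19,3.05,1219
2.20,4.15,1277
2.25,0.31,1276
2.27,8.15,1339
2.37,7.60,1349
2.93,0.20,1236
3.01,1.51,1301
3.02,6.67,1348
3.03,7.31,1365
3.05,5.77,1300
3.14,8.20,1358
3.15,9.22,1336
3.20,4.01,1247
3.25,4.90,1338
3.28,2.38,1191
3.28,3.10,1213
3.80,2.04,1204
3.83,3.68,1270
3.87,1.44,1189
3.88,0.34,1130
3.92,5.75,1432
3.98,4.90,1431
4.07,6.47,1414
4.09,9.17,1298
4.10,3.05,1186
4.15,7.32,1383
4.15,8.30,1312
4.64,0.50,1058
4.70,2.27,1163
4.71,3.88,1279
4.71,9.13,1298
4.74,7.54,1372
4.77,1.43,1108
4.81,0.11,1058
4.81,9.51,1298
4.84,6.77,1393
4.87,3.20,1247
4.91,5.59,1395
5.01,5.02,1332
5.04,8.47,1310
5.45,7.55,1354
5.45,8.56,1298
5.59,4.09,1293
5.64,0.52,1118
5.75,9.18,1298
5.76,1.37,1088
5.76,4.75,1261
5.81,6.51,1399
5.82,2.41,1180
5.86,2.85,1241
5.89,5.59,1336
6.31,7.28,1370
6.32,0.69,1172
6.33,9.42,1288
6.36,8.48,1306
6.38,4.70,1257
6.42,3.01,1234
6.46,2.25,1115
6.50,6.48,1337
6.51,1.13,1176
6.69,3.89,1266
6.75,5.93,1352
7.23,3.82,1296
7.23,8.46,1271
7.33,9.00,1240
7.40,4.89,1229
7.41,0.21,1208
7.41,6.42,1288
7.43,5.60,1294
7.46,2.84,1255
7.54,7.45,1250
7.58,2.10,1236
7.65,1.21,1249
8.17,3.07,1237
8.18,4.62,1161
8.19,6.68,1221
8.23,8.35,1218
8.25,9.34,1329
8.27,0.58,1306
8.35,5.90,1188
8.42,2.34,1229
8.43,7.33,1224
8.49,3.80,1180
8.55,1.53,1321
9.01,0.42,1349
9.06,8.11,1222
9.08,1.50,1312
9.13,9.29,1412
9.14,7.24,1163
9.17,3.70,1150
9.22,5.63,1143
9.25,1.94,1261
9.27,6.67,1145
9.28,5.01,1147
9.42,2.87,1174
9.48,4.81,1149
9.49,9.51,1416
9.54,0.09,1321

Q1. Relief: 1055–1480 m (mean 1280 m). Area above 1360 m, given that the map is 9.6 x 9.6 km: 14.3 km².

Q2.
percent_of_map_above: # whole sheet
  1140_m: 95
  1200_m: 81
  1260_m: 64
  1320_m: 33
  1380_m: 9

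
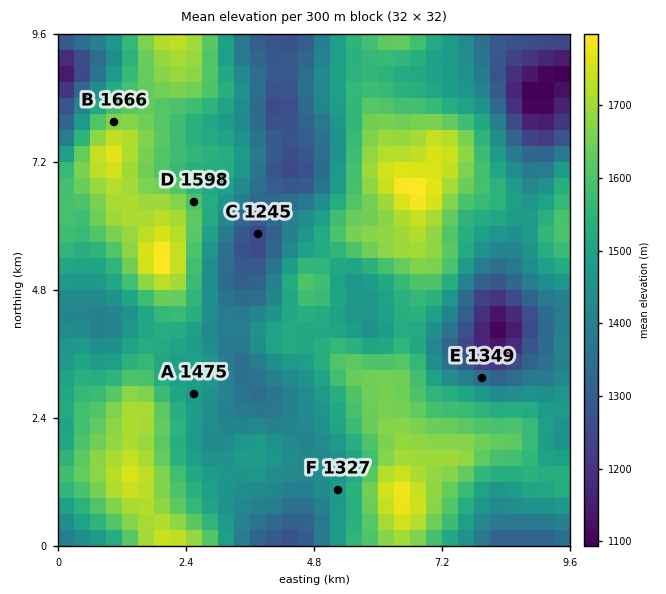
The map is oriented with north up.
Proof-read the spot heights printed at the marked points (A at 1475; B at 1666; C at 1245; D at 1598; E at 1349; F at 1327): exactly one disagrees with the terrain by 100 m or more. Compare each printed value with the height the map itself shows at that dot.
F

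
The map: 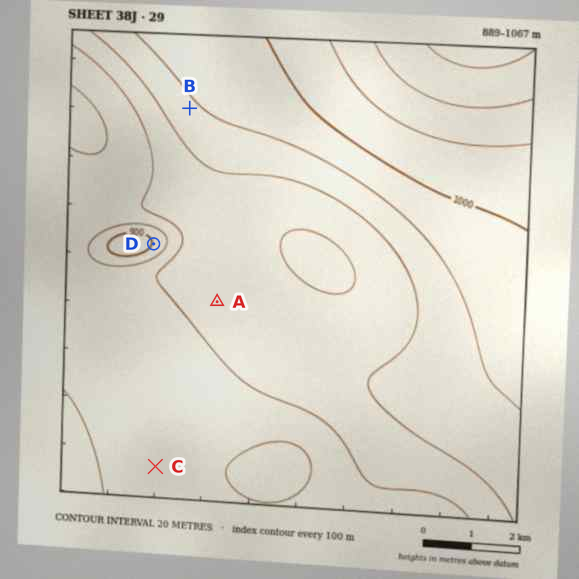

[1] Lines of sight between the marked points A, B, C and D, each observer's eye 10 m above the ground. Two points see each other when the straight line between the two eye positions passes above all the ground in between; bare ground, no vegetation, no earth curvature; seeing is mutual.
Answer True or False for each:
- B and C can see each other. True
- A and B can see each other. True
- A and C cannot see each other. False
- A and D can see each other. False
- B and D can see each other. False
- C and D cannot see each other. True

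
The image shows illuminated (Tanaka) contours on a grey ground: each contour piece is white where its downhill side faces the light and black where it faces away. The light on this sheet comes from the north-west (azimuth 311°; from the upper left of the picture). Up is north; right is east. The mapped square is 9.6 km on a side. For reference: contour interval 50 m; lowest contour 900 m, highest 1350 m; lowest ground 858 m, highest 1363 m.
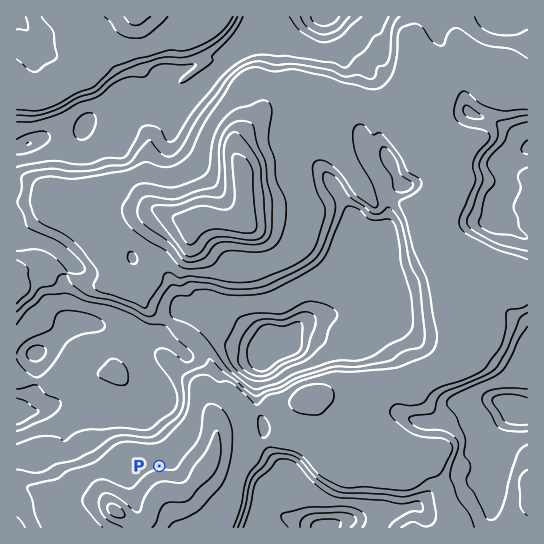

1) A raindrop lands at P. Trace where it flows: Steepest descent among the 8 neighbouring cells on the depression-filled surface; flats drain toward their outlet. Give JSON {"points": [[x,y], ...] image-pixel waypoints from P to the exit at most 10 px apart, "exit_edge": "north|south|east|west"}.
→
{"points": [[159, 466], [159, 455], [159, 445], [153, 434], [147, 423], [138, 417], [127, 415], [117, 413], [106, 409], [95, 406], [85, 403], [74, 402], [63, 402], [53, 406], [42, 410], [31, 411], [21, 415], [17, 415]], "exit_edge": "west"}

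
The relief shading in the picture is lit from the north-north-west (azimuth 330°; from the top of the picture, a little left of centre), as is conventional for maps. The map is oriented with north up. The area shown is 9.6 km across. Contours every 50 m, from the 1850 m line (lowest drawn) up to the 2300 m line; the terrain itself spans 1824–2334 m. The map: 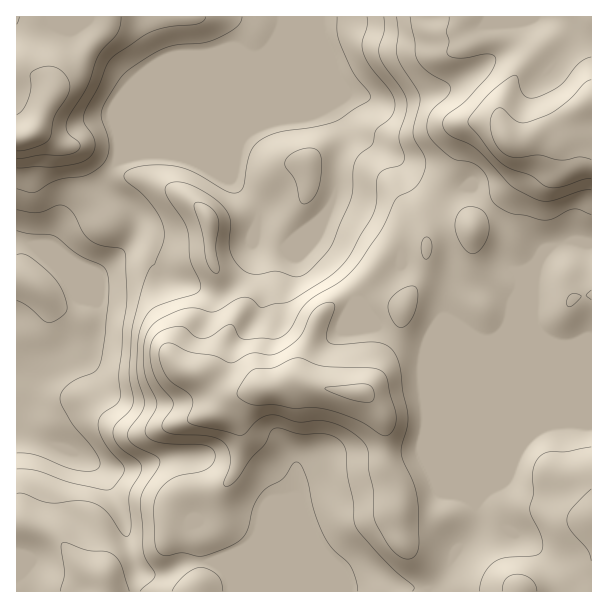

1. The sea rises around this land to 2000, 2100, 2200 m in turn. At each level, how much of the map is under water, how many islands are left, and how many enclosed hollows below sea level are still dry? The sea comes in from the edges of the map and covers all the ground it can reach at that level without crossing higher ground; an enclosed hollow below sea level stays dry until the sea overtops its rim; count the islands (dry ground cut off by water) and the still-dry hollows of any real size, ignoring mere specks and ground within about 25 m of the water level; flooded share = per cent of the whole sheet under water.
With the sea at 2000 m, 33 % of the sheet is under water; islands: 0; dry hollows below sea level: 0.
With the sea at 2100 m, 55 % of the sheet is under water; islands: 0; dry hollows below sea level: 0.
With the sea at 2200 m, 91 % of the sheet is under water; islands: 1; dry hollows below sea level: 0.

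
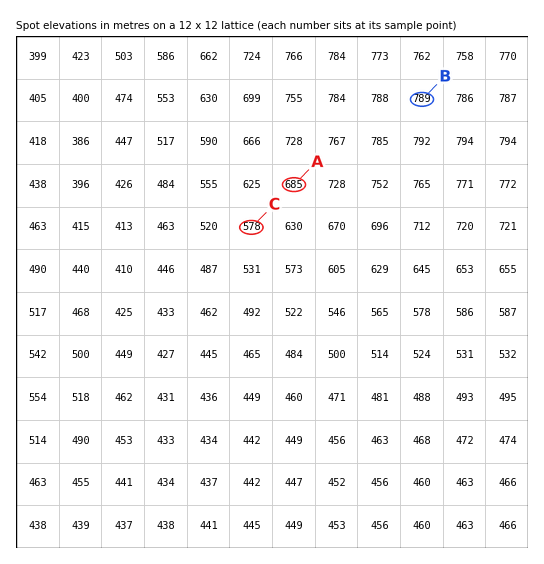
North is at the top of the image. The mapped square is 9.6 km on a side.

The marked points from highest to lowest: B A C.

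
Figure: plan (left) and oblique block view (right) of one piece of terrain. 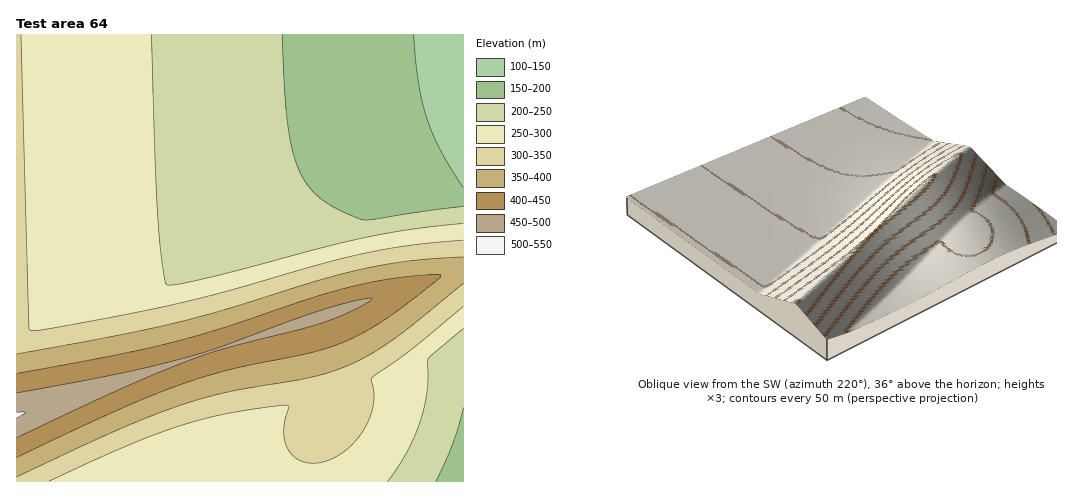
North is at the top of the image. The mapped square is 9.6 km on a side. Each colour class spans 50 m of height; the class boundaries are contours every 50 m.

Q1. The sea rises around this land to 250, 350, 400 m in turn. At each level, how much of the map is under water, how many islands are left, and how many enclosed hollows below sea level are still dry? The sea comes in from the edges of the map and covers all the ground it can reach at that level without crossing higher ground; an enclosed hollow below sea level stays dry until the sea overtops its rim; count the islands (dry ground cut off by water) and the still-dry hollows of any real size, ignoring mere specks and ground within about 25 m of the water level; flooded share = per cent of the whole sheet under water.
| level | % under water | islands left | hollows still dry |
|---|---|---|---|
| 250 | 37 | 0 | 0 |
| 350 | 81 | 0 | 0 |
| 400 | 89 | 0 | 0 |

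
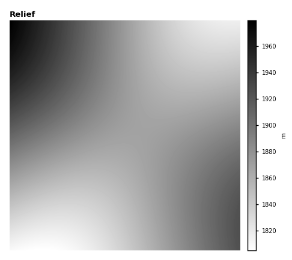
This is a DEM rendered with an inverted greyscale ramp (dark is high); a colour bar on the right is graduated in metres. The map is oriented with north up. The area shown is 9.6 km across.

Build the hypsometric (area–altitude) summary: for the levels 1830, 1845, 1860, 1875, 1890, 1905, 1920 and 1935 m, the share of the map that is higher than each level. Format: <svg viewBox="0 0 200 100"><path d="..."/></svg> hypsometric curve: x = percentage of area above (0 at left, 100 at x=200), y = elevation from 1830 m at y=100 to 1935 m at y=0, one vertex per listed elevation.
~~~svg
<svg viewBox="0 0 200 100"><path d="M183 100l-21-14-28-15-45-14-29-14-22-14-17-15-9-14"/></svg>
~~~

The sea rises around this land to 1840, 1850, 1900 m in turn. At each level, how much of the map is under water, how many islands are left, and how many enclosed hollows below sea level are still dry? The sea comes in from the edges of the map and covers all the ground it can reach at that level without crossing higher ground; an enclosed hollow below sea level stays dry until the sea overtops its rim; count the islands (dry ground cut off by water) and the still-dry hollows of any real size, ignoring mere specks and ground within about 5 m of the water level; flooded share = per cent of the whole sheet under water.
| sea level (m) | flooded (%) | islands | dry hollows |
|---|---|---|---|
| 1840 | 15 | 0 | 0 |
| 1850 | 23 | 0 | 0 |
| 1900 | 78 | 0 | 0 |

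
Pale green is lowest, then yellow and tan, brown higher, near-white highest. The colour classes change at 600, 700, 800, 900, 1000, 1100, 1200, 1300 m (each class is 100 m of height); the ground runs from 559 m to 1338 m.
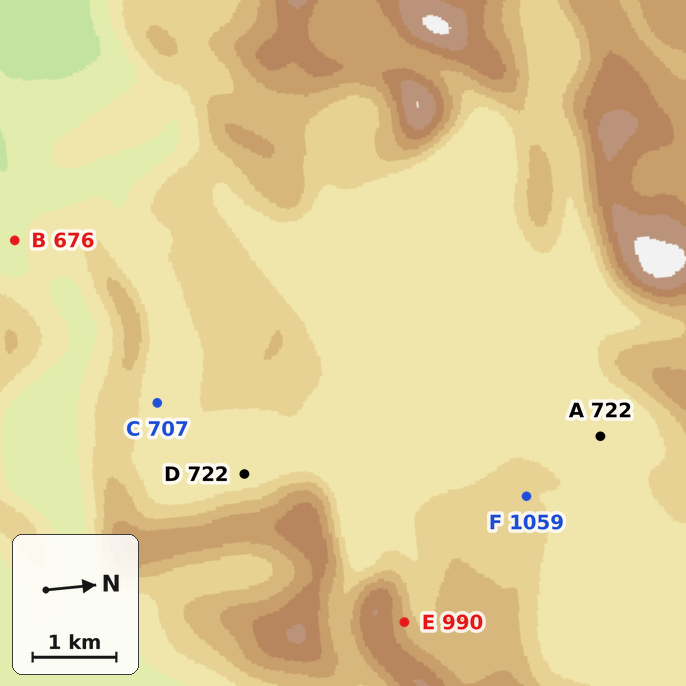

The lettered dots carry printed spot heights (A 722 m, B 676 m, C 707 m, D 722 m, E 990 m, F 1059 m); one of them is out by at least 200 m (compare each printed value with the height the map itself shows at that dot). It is F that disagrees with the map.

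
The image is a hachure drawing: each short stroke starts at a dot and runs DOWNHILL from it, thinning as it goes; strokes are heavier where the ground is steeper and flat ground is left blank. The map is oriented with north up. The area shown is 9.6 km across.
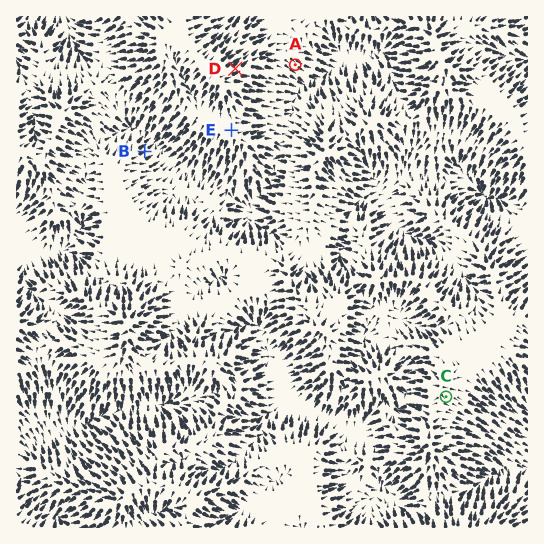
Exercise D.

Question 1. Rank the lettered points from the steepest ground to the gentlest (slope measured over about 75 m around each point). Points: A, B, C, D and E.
D B A C E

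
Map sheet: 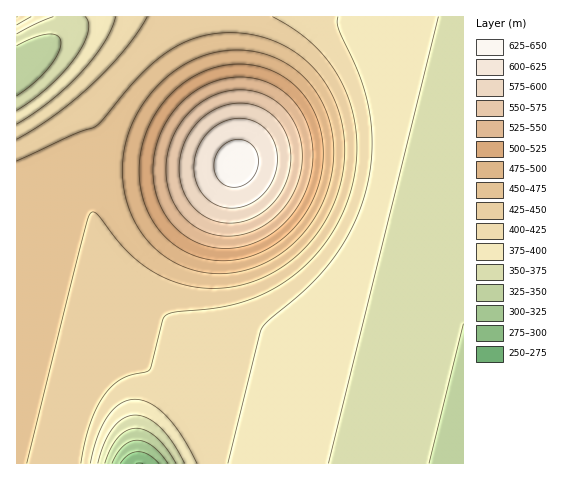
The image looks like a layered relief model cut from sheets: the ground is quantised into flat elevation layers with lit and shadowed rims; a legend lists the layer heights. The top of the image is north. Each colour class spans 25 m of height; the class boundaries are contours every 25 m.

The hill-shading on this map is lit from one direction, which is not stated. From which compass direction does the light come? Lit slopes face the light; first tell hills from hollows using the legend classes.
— SE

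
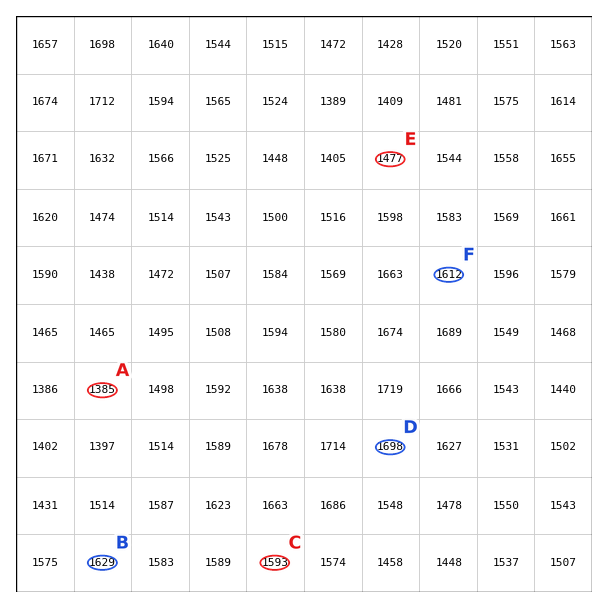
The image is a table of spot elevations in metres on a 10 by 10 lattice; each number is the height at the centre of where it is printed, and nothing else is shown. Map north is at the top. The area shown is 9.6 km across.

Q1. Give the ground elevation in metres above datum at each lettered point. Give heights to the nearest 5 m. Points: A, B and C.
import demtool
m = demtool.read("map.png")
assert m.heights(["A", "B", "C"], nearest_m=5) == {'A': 1385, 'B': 1630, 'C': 1595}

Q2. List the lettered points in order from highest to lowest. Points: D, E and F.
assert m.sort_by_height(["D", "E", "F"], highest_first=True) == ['D', 'F', 'E']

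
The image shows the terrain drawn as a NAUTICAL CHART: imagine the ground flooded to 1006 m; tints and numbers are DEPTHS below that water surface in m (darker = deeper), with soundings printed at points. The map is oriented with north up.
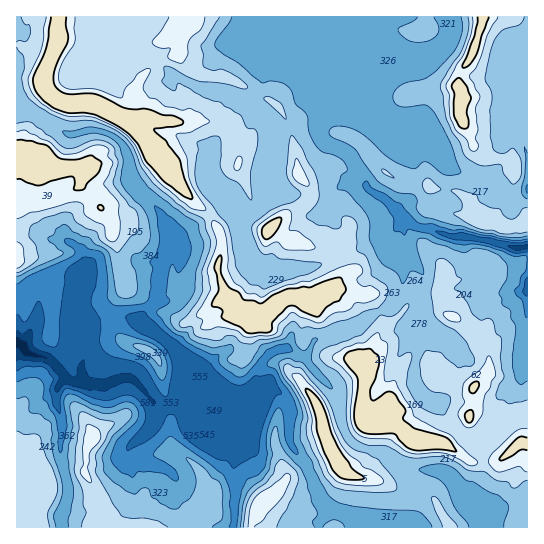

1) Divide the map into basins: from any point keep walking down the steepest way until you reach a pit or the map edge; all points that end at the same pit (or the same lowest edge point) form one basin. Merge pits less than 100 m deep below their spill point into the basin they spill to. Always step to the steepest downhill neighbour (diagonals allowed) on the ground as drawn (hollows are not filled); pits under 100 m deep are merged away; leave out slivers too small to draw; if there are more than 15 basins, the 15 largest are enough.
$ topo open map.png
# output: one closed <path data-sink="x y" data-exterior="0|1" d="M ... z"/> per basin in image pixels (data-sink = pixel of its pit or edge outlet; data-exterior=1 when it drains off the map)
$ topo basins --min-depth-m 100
<path data-sink="17 342" data-exterior="1" d="M187 16l-171 1 0 510 433 1-13-26-6-6-7-3-20-1-21-11-24-4-13-4 18-12 6-18 2-16-7-2-4-8 1-19 6-23-2-6-5-6 9-10 14-26-2-10-9-20-2-2-9 1-18-7-13-1-20 12-15-4-10 1-19 15-15 7-10-6-8-12-8-7-6-19-2-10 4-11 0-17-9-19-21-20-62-73 11-11-1-11-6-9 2-5 5-10 10-10 16-12 8-1 5-5 2-16 7-13z"/><path data-sink="527 247" data-exterior="1" d="M482 16l-293 0-2 10-6 9-2 16-5 5-8 1-16 12-10 10-7 12 6 12 1 11-11 11 62 73 21 20 9 19 0 17-4 11 2 10 6 19 8 7 7 12 11 6 15-7 19-15 10-1 15 4 20-12 13 1 18 7 9-1 11 22 2 10-14 26-9 10 7 10-6 25 0 24 6 5 10 0 9-6 15 7 8 11 10 4 27 0 23-24 0-5 6-12-2-15 15-14 1-6-1-13-7-8-1-5-22-22-13-6-4-4-4-11 0-11 4-9 2-2 8 4 7 0 24-13 4 2 8 0 21-4 13-6 0-40-15-22 0-32-7-5-19-1-5-3-7-7-6-16-9-16 1-24-2-6 0-9 4-11 10-16 10-30z"/><path data-sink="485 518" data-exterior="0" d="M386 421l-5 4-10 2-2 16-4 14-19 16 32 7 25 12 20 1 7 3 6 6 14 26 78-1-1-84-8 0-12 12-10 6-23 2-32-20-28-2-5-2-8-11z"/><path data-sink="527 189" data-exterior="1" d="M527 16l-44 0-10 35-10 16-4 11 0 9 2 6-1 24 9 16 3 10 10 13 5 3 19 1 7 5 0 32 4 8 8 8 2 6z"/><path data-sink="527 290" data-exterior="1" d="M527 260l-4 0-8 5-21 4-8 0-4-2-24 13-7 0-8-4-6 11 0 11 7 15 15 6 21 22 9 17-1 15-15 14 2 15-4 11 43 0 14-4z"/>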